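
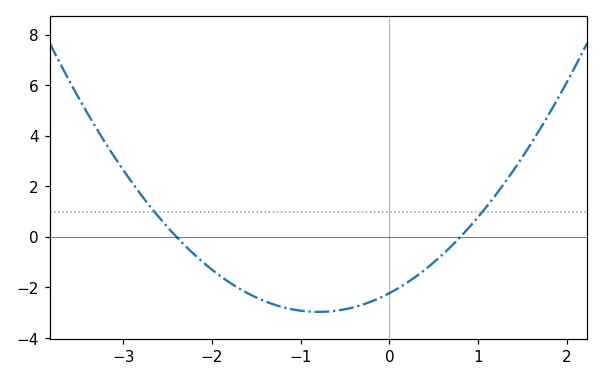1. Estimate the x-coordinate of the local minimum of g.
-0.8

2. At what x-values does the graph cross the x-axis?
-2.4, 0.8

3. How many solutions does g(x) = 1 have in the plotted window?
2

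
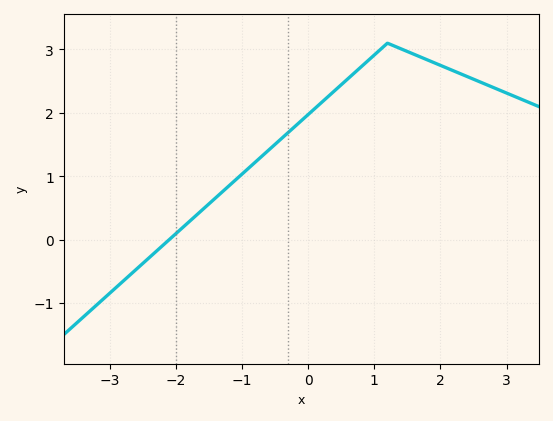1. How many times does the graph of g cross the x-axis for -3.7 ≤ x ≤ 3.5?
1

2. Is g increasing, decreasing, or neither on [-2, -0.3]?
increasing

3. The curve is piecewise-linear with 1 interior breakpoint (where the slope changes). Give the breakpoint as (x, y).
(1.2, 3.1)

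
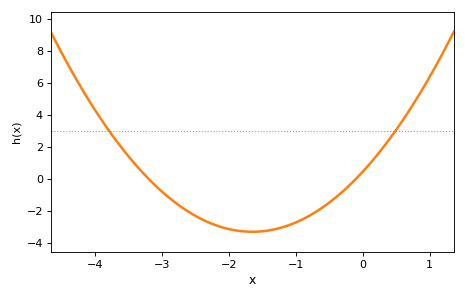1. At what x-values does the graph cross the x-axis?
-3.2, -0.1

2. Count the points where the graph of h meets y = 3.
2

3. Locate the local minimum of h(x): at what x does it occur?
-1.65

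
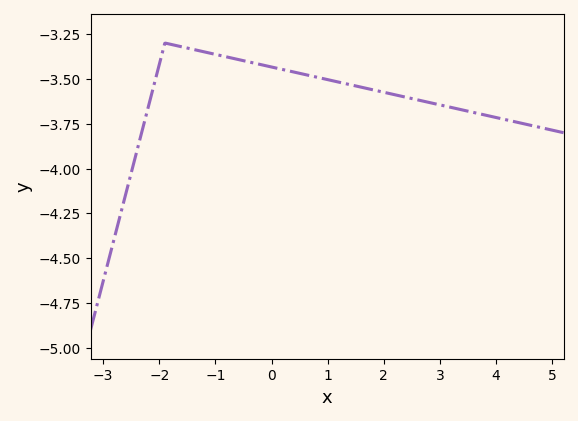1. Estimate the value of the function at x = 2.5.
-3.61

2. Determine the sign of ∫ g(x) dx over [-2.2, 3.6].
negative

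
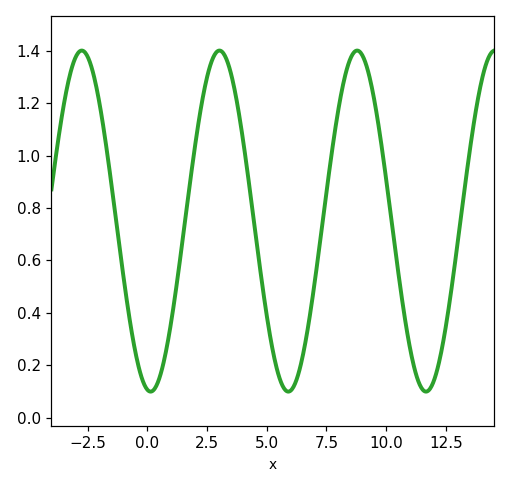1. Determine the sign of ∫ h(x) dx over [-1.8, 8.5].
positive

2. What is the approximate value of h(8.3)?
1.31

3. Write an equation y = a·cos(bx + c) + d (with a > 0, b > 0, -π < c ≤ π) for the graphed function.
y = 0.65cos(1.09x + 2.99) + 0.75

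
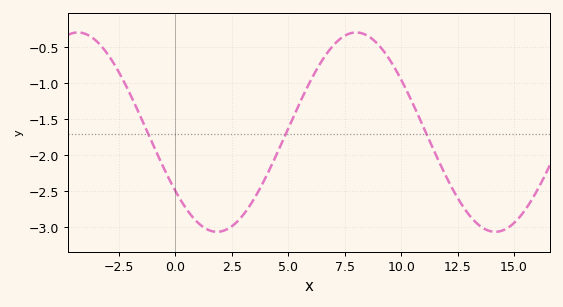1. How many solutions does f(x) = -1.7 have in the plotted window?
3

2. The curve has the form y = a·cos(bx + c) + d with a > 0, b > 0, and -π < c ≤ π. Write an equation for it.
y = 1.38cos(0.51x + 2.2) - 1.68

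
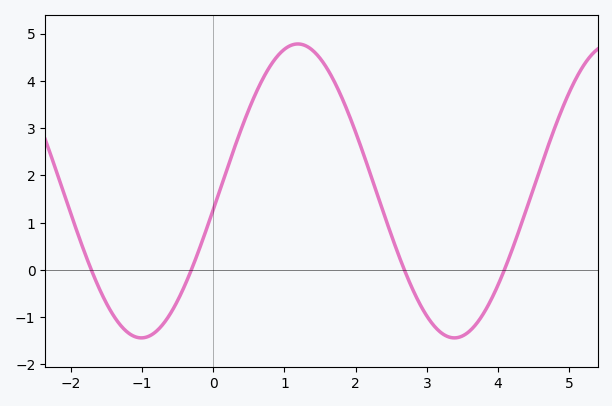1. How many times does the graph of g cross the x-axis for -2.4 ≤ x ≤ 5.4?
4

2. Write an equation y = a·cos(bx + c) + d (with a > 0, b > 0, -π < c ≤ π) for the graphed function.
y = 3.11cos(1.43x - 1.7) + 1.67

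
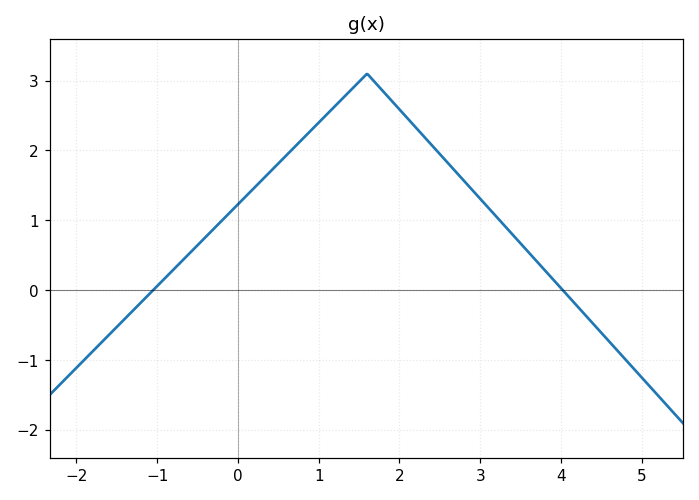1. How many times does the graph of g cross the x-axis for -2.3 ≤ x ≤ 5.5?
2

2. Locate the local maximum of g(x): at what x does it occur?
1.6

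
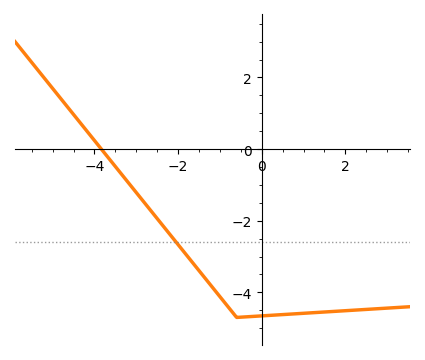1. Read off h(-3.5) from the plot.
-0.4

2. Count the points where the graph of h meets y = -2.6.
1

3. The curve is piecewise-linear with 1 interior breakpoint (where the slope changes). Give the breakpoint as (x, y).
(-0.6, -4.7)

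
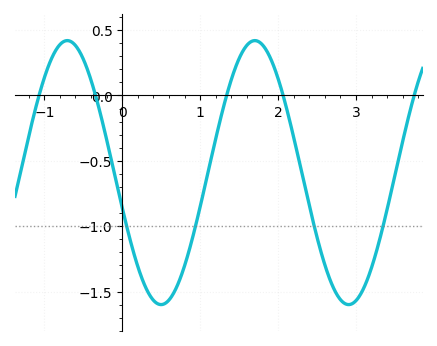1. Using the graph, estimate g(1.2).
-0.33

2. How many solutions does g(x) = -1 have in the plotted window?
4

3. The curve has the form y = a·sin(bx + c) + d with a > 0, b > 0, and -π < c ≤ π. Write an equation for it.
y = 1.01sin(2.61x - 2.87) - 0.59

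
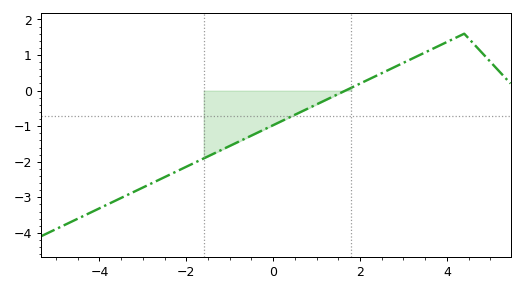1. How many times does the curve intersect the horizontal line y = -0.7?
1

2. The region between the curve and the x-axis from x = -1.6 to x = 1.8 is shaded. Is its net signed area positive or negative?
negative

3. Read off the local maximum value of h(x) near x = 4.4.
1.6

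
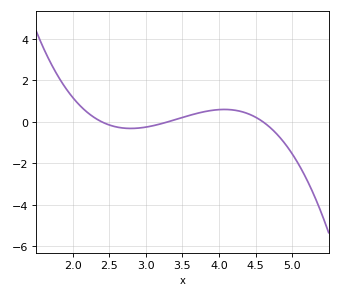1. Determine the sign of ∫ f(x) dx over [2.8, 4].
positive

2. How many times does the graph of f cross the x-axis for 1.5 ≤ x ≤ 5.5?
3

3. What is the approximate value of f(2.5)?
-0.2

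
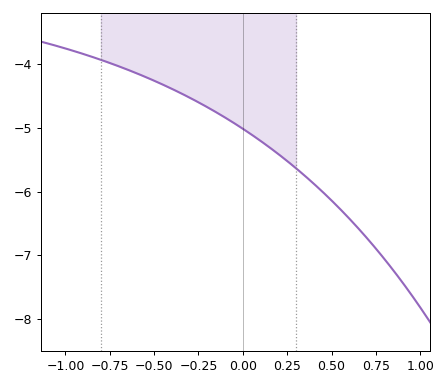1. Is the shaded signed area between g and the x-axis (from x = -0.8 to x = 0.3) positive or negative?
negative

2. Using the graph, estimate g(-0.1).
-4.83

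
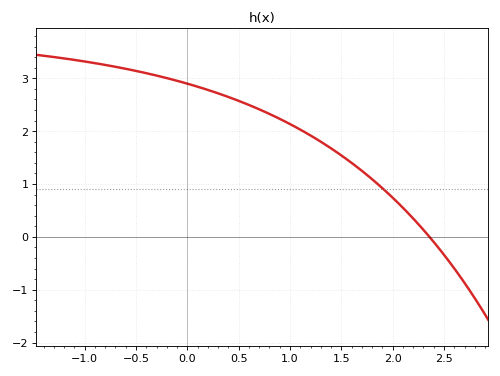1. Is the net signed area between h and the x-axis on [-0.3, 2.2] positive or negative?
positive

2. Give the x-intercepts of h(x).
2.36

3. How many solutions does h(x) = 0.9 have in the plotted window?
1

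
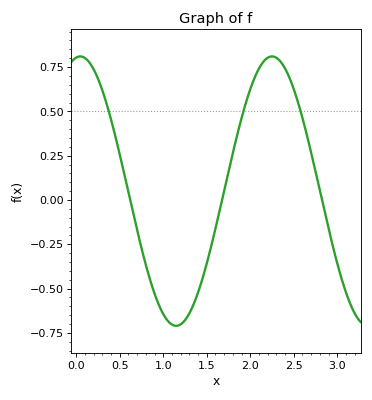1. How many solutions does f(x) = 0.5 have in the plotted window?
3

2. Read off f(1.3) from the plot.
-0.64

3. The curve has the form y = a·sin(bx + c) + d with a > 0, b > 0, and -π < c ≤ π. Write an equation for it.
y = 0.76sin(2.9x + 1.4) + 0.05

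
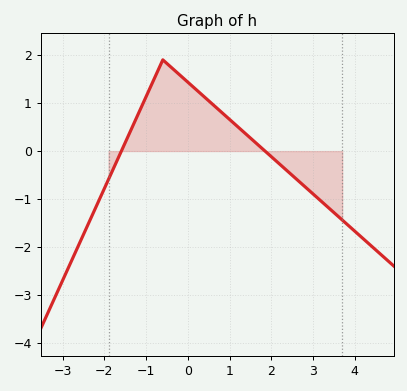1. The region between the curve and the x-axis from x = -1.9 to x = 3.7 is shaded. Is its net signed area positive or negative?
positive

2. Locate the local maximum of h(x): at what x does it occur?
-0.6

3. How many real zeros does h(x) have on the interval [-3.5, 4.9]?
2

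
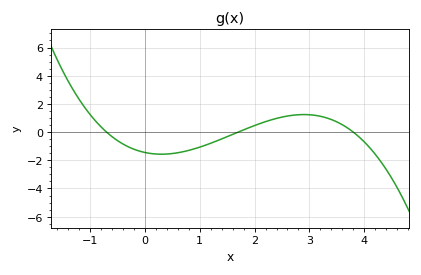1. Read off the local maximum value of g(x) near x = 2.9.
1.24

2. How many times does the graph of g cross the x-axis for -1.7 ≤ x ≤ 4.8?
3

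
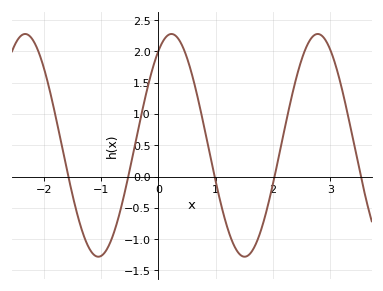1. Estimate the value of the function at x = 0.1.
2.19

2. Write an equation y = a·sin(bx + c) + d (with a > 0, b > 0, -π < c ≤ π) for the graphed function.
y = 1.78sin(2.46x + 1.01) + 0.5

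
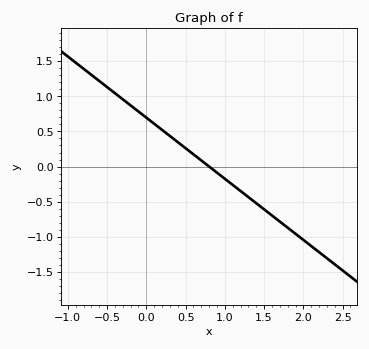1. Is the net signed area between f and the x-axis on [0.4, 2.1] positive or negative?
negative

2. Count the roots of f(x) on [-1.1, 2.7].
1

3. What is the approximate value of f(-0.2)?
0.85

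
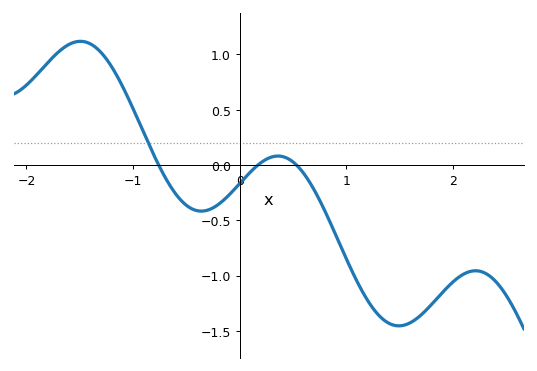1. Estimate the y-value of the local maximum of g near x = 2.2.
-0.95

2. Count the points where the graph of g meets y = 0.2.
1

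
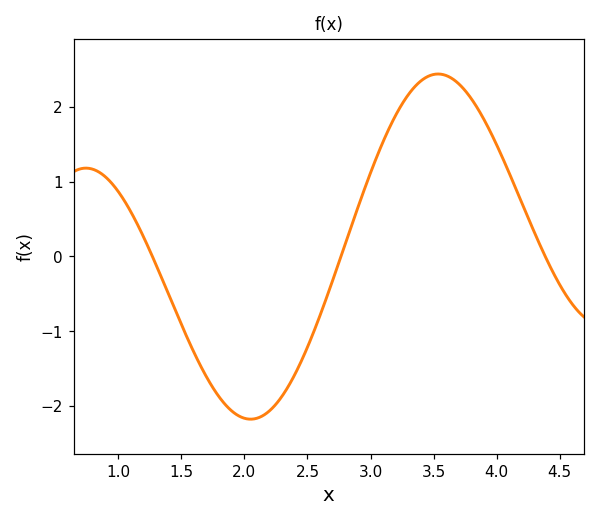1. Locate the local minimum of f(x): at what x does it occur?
2.05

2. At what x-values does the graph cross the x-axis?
1.27, 2.77, 4.39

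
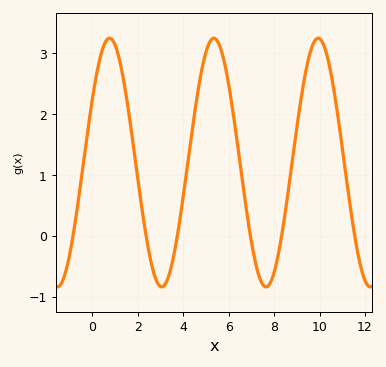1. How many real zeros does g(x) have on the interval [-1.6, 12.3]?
6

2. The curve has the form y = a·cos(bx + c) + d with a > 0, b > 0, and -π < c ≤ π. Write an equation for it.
y = 2.04cos(1.4x - 1.1) + 1.21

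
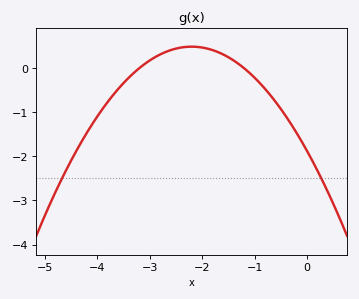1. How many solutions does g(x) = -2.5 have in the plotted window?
2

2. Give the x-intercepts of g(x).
-3.2, -1.2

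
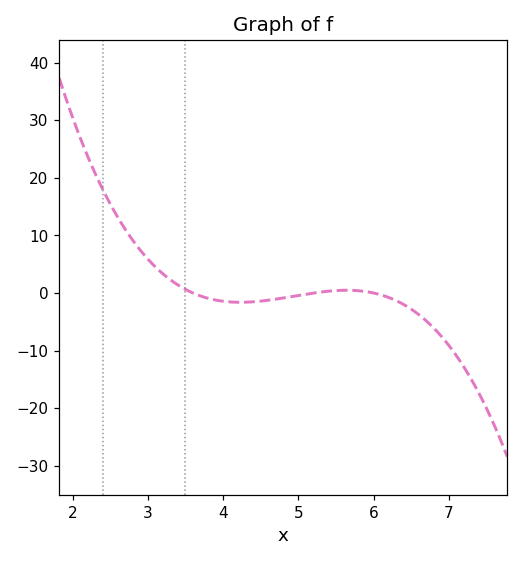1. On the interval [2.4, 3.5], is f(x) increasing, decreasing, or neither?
decreasing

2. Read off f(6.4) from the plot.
-2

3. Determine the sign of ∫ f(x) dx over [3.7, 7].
negative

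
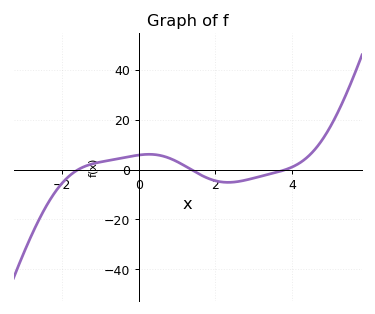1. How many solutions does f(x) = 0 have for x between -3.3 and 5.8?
3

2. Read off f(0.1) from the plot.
6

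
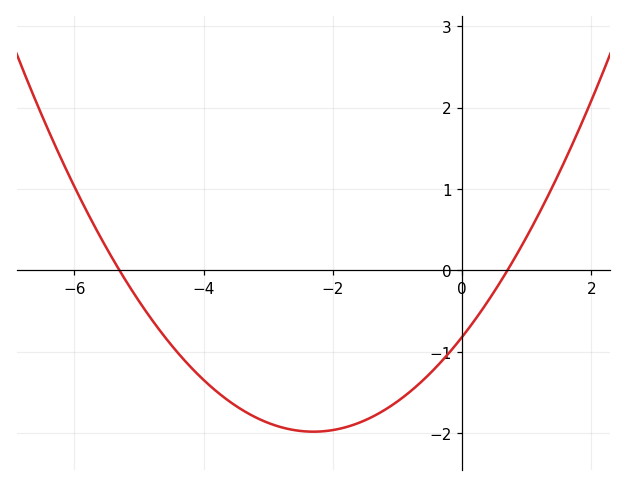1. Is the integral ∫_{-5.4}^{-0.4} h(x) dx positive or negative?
negative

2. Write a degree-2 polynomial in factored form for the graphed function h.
y = 0.22(x + 5.3)(x - 0.7)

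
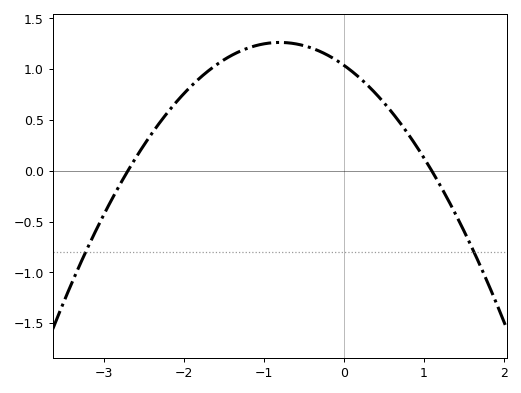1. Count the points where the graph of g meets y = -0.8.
2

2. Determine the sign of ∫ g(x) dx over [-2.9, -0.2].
positive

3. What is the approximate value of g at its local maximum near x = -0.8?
1.25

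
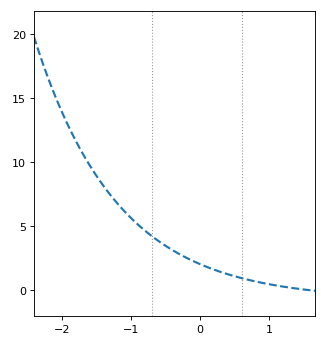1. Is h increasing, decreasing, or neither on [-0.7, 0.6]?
decreasing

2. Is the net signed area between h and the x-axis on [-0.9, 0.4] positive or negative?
positive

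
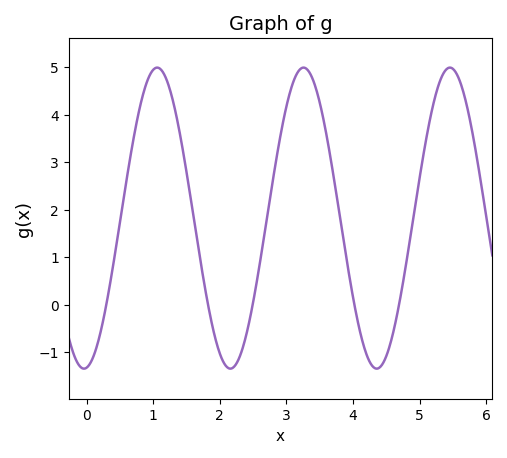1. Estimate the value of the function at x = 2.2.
-1.33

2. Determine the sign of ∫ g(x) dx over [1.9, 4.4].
positive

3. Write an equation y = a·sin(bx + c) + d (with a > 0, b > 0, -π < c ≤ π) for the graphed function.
y = 3.17sin(2.86x - 1.46) + 1.82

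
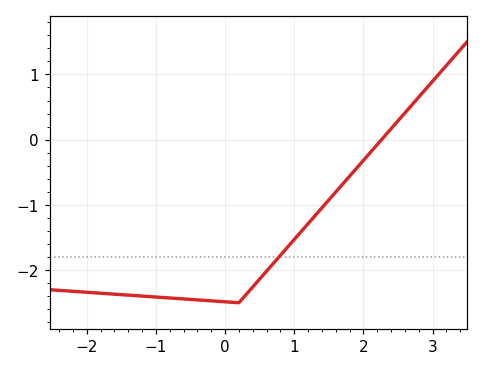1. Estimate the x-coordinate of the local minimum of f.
0.2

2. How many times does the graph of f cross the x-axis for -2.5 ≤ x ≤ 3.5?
1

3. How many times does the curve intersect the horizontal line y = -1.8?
1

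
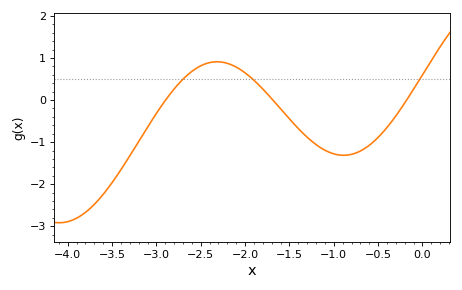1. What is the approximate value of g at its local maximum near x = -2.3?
0.91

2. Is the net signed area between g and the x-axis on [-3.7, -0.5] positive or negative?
negative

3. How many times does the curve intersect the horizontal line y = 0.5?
3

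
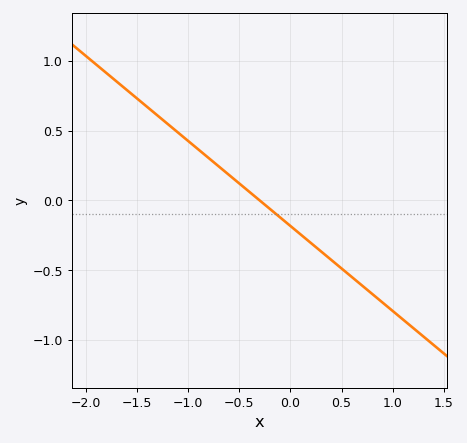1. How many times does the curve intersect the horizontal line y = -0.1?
1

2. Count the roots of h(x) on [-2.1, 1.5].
1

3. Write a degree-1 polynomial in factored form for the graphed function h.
y = -0.61(x + 0.3)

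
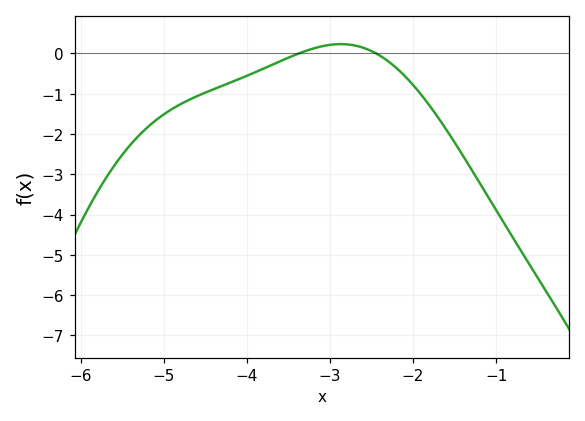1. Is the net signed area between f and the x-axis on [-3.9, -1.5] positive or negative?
negative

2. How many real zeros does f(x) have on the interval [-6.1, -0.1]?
2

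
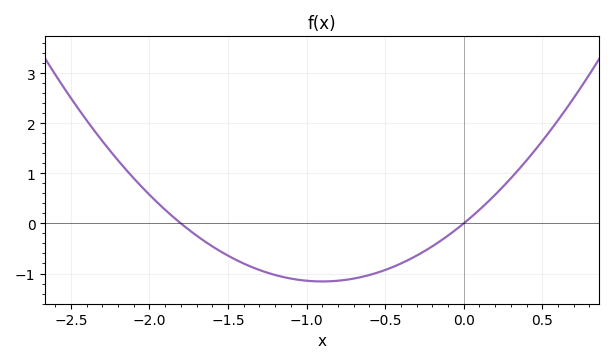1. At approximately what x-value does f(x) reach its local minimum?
-0.9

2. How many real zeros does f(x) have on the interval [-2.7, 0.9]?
2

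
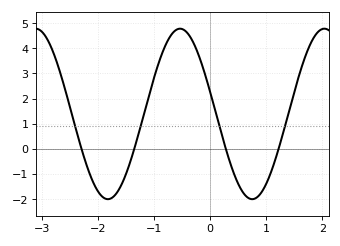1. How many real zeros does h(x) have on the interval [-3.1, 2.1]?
4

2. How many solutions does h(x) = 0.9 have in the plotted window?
4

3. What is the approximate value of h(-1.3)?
0.4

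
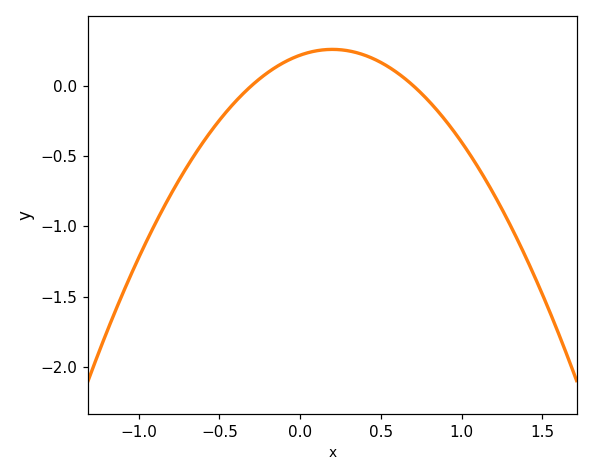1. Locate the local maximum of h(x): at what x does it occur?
0.2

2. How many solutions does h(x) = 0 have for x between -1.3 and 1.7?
2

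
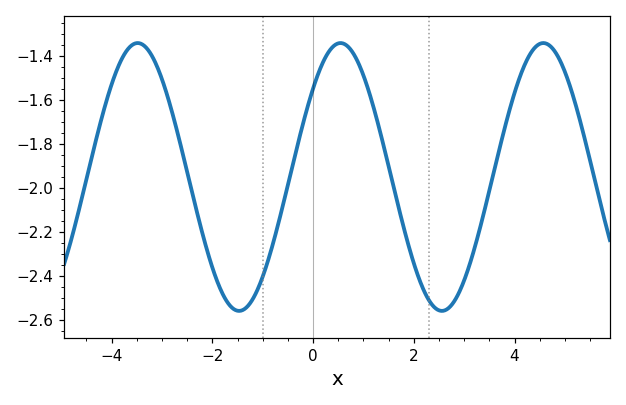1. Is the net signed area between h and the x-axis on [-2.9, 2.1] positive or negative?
negative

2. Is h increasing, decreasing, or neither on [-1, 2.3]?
neither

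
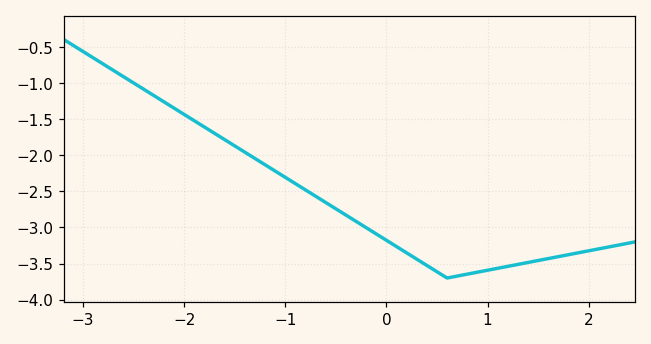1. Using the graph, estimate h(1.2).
-3.55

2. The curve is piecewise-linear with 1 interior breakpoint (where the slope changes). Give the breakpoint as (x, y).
(0.6, -3.7)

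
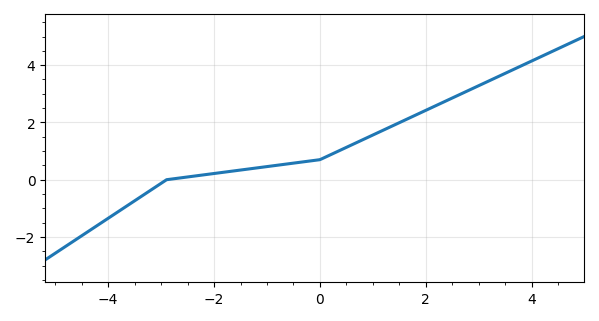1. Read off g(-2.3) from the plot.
0.145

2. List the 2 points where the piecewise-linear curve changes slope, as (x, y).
(-2.9, 0); (0, 0.7)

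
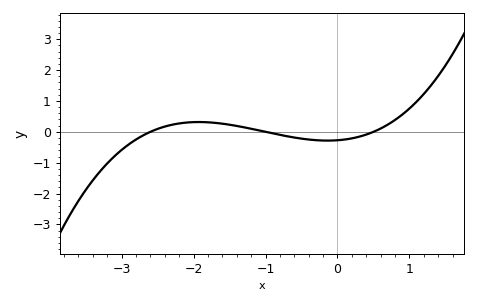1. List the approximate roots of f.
-2.6, -1, 0.5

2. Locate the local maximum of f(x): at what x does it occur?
-1.93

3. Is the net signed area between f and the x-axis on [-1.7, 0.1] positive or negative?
negative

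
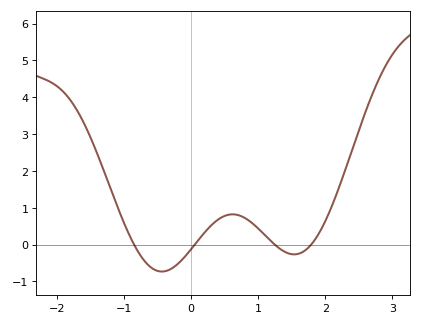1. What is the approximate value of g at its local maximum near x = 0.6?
0.822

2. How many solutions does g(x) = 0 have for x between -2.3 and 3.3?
4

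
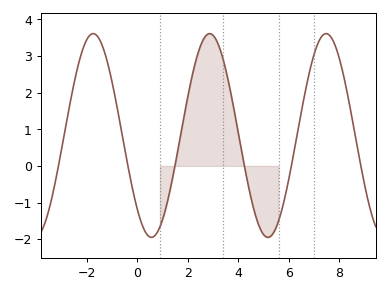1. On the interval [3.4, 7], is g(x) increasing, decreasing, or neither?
neither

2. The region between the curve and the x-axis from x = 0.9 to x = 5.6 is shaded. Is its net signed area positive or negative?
positive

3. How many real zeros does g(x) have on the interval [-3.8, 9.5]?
6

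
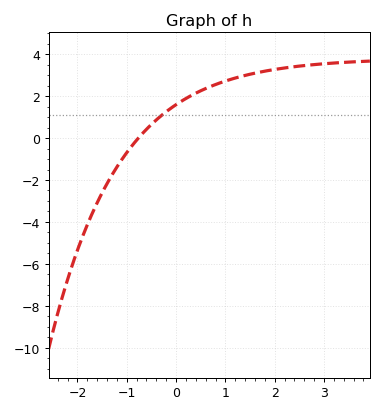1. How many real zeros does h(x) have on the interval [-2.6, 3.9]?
1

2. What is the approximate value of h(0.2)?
1.88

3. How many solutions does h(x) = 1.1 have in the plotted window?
1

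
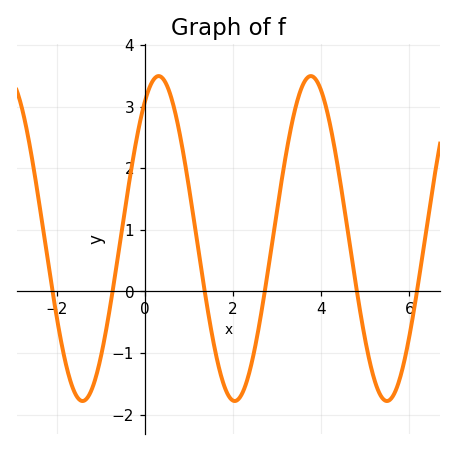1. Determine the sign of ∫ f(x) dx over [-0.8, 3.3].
positive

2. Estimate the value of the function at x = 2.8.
0.4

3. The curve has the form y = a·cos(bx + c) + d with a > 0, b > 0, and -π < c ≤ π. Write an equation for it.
y = 2.64cos(1.8x - 0.57) + 0.86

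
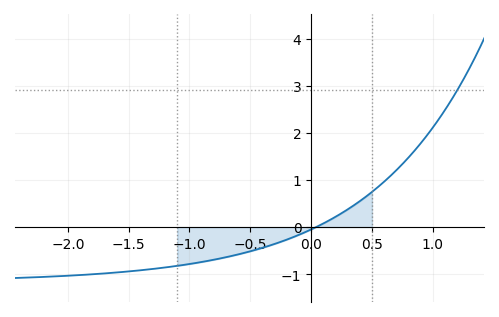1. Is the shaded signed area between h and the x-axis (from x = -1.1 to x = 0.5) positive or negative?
negative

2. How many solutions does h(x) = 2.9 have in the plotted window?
1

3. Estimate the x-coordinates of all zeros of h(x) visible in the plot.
0.041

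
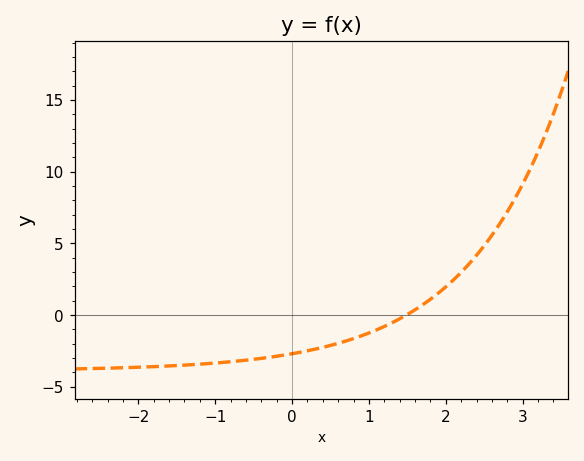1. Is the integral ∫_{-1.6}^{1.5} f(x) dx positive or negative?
negative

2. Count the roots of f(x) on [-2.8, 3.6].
1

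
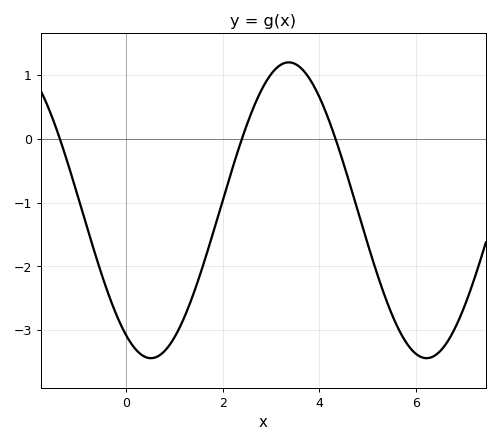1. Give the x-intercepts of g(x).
-1.38, 2.4, 4.34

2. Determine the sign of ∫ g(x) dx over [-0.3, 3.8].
negative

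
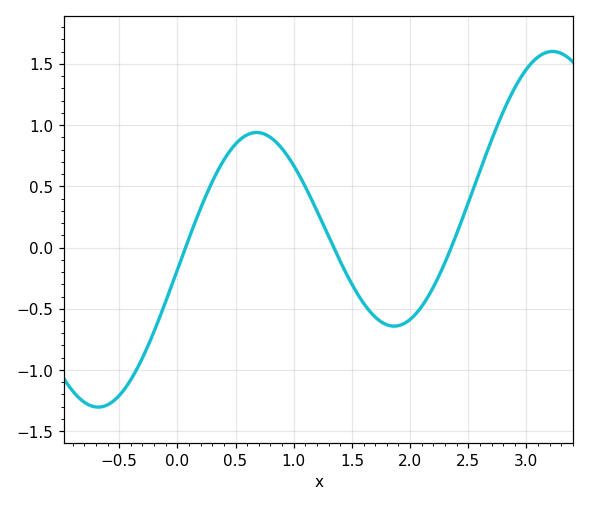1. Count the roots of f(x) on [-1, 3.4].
3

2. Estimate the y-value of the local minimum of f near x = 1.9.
-0.642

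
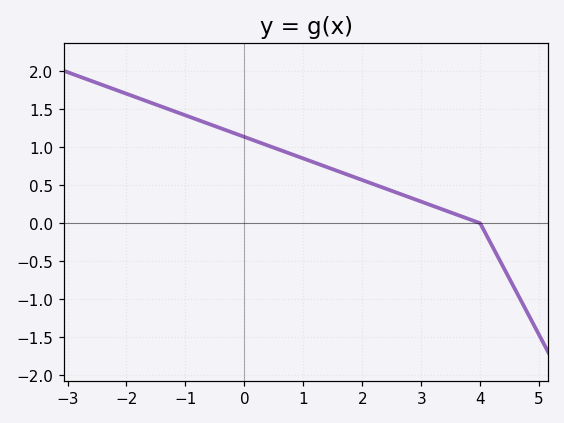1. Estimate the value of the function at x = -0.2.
1.19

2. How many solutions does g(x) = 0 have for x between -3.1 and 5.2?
1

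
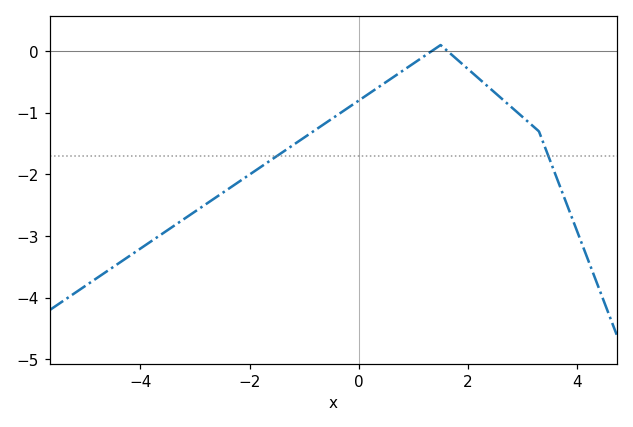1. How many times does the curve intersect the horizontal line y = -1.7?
2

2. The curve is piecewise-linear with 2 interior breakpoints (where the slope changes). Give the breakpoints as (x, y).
(1.5, 0.1); (3.3, -1.3)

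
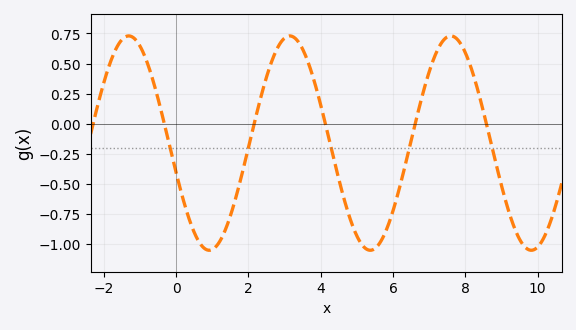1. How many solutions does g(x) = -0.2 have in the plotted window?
5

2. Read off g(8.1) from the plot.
0.517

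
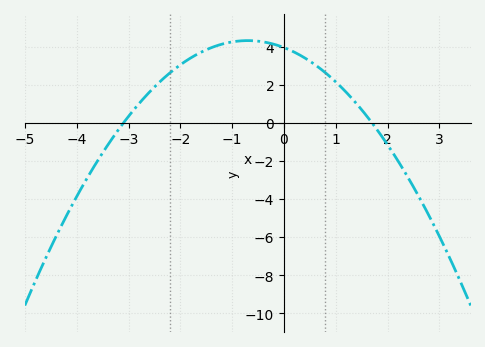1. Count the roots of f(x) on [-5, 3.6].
2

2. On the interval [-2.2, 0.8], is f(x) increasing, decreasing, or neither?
neither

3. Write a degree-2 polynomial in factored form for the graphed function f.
y = -0.75(x + 3.1)(x - 1.7)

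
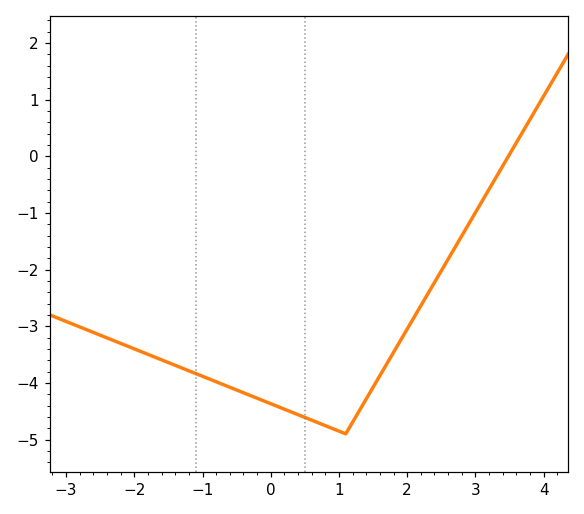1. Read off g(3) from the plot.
-1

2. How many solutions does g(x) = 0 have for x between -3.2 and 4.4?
1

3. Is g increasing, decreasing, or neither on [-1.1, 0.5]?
decreasing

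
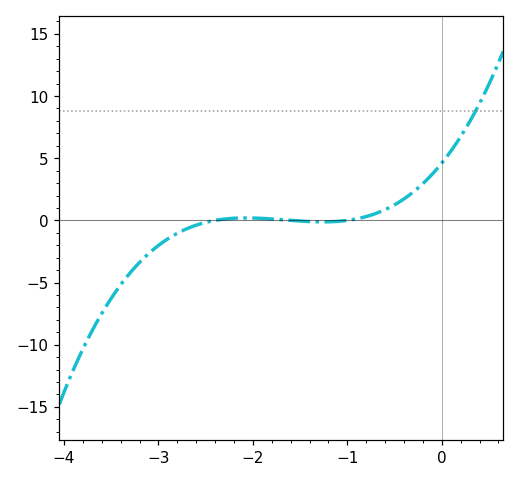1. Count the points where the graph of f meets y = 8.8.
1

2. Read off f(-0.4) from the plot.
1.73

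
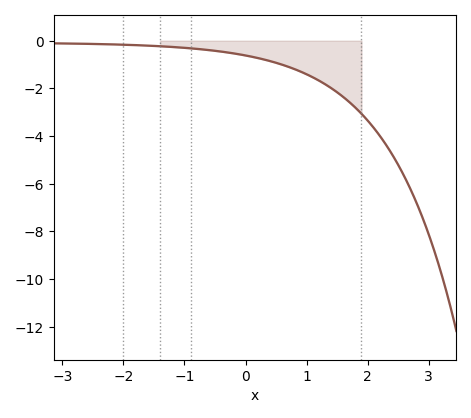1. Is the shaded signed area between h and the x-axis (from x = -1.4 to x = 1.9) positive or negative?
negative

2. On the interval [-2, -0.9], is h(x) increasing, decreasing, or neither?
decreasing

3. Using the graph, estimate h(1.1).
-1.53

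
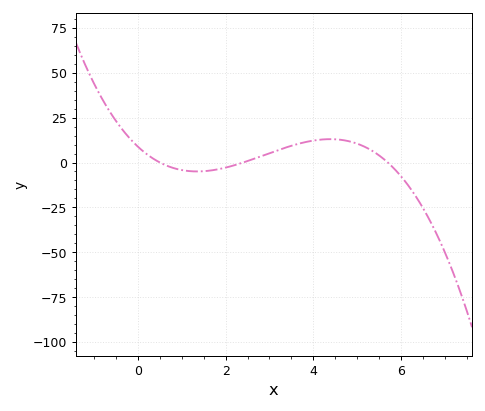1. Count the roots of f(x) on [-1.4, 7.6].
3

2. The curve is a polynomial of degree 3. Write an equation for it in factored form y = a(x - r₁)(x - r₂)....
y = -1.28(x - 0.5)(x - 2.4)(x - 5.7)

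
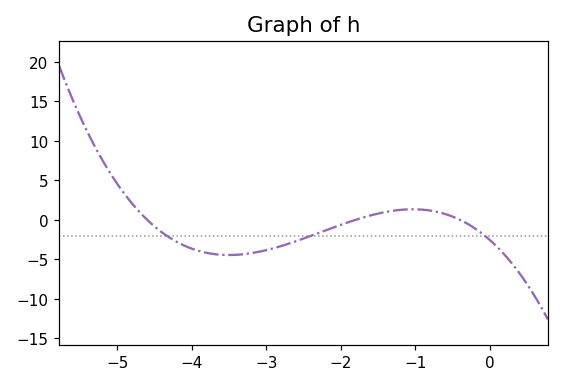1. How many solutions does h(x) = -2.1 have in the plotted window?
3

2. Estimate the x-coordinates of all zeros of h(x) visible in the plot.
-4.6, -1.8, -0.4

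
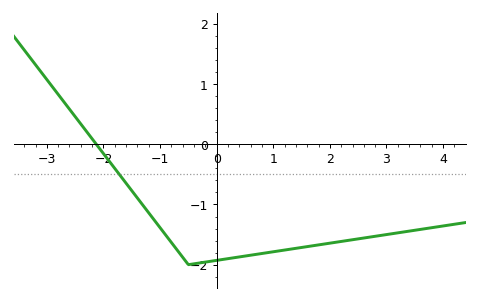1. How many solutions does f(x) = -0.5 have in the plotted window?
1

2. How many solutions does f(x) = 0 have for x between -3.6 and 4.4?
1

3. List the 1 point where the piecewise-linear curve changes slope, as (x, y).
(-0.5, -2)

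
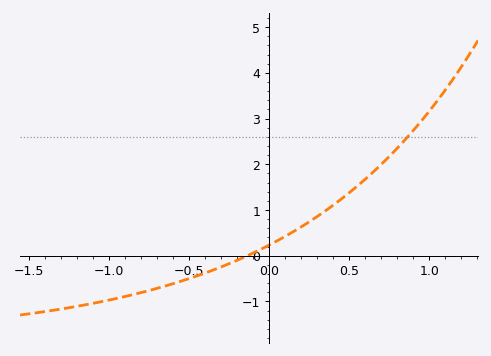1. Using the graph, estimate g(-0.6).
-0.6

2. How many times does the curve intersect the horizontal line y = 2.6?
1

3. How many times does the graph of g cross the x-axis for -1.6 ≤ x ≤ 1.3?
1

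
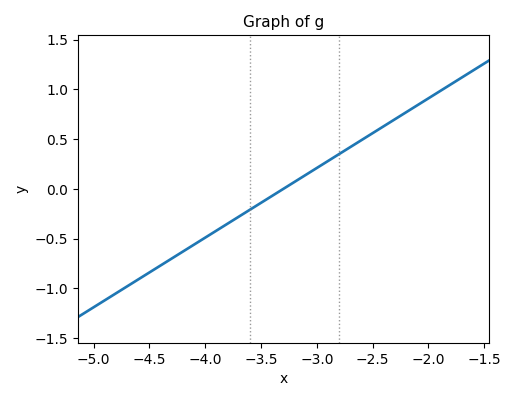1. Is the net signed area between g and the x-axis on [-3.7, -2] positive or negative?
positive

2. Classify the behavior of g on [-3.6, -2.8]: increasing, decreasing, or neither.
increasing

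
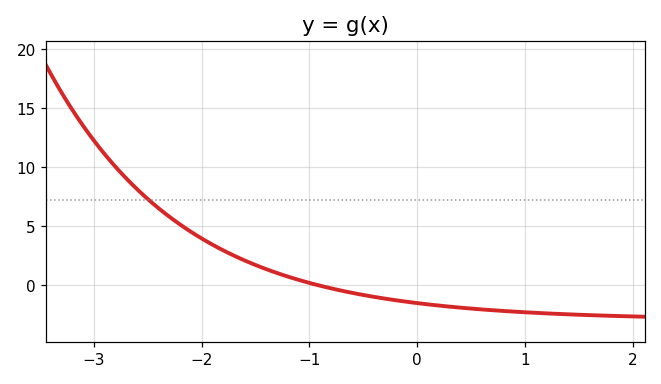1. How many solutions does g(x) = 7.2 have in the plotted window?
1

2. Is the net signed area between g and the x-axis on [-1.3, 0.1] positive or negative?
negative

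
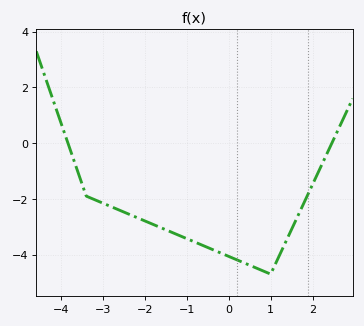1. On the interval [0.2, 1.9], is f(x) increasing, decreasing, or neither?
neither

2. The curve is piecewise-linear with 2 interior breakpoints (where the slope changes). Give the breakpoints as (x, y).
(-3.4, -1.9); (1, -4.7)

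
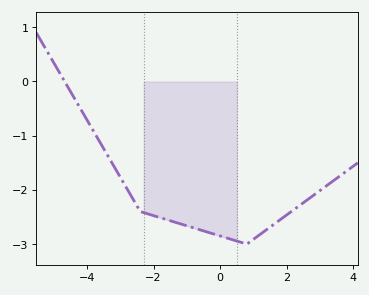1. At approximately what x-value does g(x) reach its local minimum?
0.798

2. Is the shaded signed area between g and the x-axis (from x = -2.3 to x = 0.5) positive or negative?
negative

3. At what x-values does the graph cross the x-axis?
-4.67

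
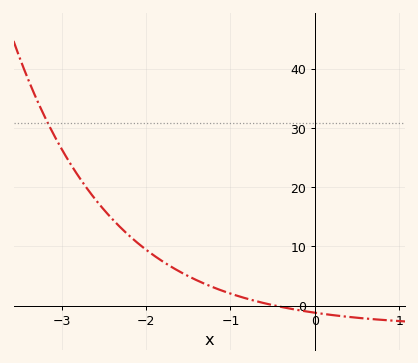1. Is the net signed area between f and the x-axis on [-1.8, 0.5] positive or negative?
positive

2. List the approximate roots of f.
-0.479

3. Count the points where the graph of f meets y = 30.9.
1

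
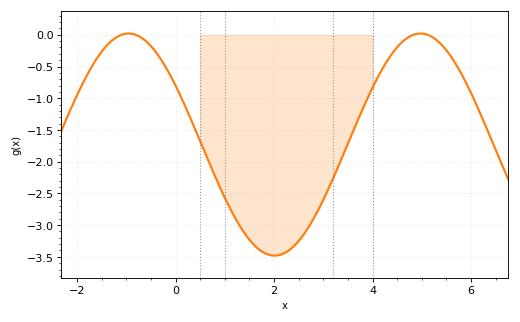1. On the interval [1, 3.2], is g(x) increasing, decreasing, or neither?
neither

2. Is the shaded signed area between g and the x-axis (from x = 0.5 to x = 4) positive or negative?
negative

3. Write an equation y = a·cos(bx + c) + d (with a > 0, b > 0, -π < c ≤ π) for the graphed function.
y = 1.75cos(1.06x + 1.01) - 1.73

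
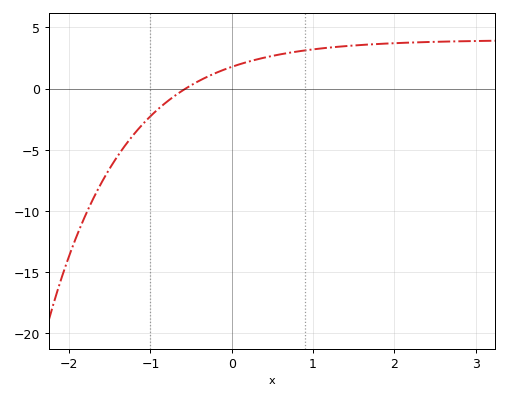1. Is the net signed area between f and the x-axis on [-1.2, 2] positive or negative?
positive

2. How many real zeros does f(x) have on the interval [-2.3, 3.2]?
1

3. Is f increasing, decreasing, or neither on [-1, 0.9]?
increasing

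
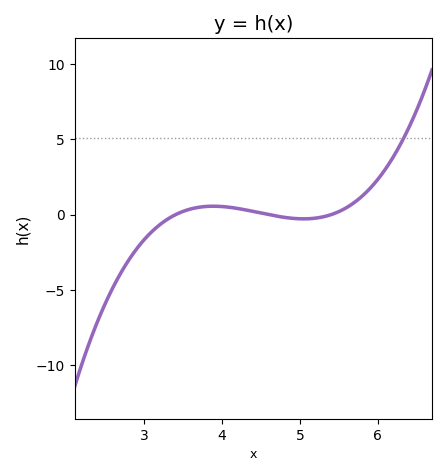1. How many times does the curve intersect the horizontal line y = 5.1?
1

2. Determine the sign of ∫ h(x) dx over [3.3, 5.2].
positive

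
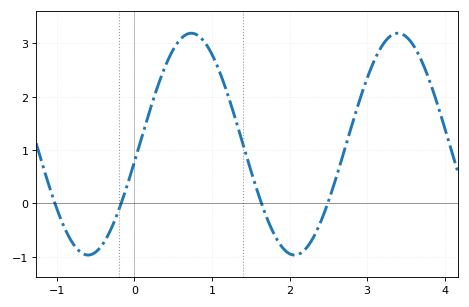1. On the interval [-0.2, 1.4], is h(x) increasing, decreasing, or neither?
neither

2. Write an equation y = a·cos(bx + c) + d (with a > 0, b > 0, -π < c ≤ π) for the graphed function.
y = 2.08cos(2.36x - 1.73) + 1.11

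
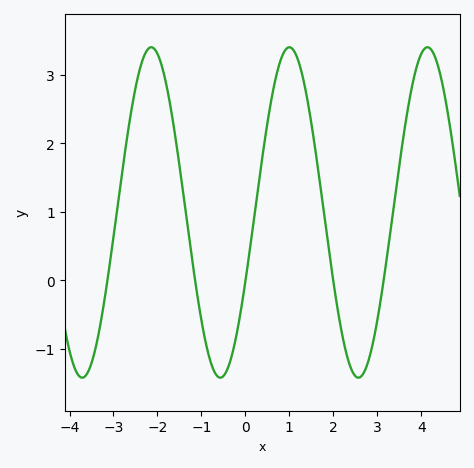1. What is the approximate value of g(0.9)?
3.35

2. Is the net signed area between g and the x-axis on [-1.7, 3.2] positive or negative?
positive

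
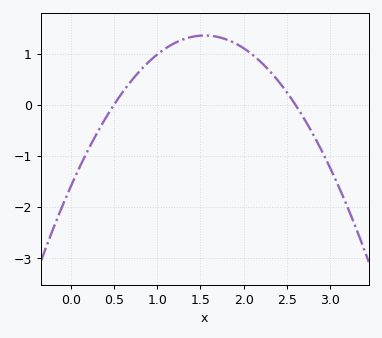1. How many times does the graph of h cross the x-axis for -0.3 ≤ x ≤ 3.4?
2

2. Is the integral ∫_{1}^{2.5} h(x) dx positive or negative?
positive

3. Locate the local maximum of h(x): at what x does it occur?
1.55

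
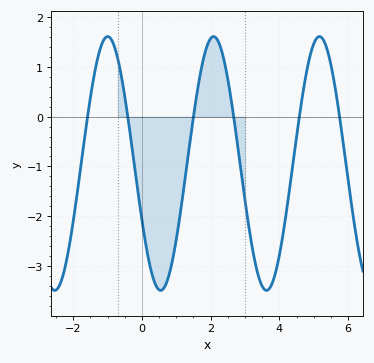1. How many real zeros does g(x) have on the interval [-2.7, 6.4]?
6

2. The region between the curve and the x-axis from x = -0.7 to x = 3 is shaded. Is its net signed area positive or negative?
negative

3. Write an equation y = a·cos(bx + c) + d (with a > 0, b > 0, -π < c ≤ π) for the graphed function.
y = 2.55cos(2x + 2) - 0.94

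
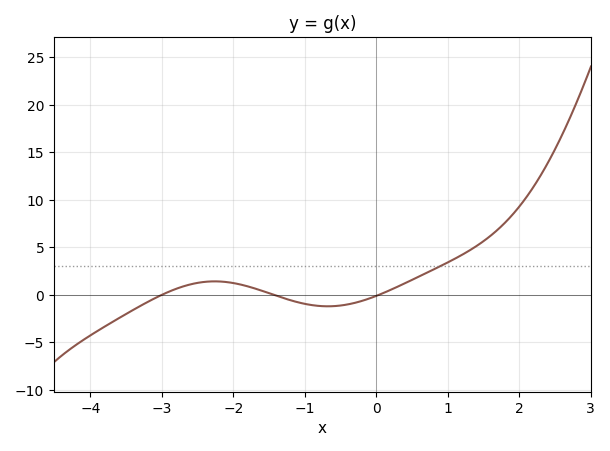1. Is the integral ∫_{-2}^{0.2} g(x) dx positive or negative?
negative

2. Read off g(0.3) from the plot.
1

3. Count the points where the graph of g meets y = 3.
1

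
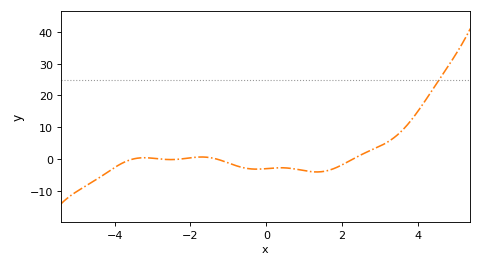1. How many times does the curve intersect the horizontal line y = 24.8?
1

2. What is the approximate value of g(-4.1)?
-3.41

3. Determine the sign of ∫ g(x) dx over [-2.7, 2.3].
negative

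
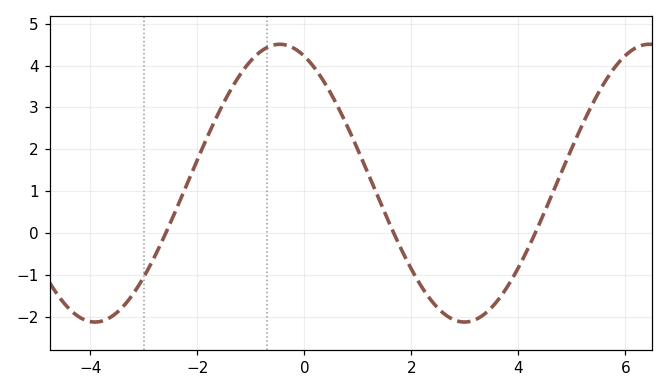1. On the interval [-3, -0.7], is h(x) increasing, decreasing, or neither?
increasing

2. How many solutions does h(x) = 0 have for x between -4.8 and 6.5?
3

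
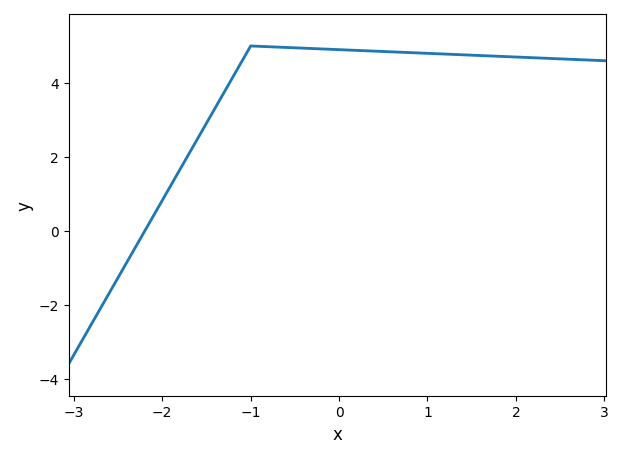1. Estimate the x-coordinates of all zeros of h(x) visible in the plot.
-2.2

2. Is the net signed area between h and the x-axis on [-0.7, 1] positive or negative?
positive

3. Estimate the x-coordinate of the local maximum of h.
-1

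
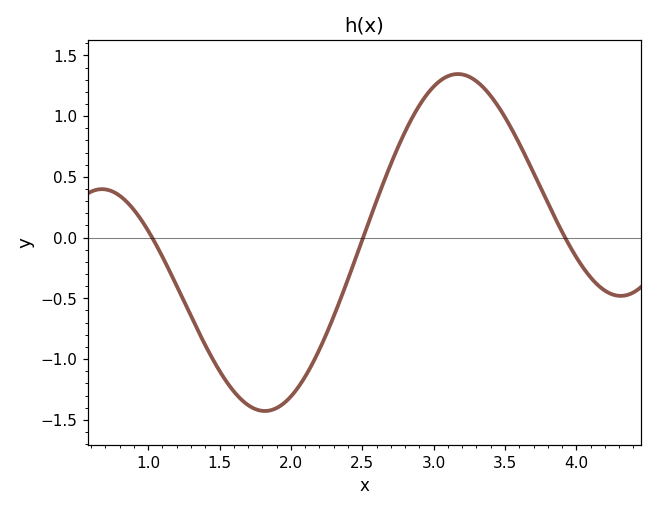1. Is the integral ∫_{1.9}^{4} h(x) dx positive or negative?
positive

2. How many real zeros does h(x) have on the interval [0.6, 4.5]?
3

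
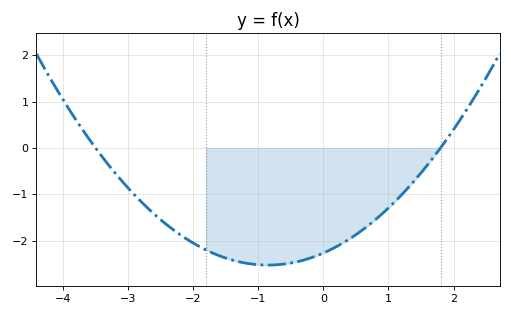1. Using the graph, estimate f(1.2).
-1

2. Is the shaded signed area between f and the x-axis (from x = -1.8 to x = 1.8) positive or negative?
negative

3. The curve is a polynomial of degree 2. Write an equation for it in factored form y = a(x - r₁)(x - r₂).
y = 0.36(x + 3.5)(x - 1.8)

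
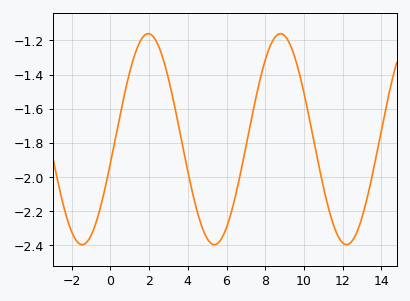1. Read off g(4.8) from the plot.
-2.32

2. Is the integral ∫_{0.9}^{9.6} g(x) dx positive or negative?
negative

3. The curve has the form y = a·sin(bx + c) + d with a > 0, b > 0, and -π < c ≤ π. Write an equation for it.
y = 0.62sin(0.92x - 0.23) - 1.78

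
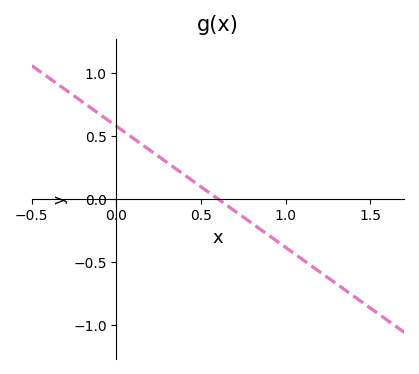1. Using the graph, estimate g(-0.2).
0.75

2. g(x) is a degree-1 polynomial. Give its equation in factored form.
y = -0.96(x - 0.6)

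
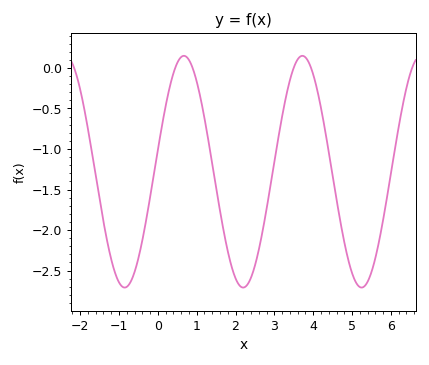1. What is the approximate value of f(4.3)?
-0.753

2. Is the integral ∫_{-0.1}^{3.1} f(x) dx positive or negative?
negative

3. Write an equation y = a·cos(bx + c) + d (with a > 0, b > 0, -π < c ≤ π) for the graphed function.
y = 1.43cos(2.06x - 1.38) - 1.28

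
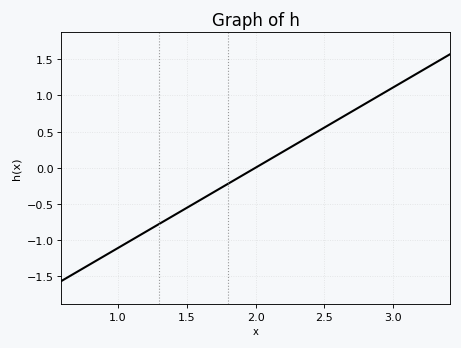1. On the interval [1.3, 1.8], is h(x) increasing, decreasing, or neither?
increasing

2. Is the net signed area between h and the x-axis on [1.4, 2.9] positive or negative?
positive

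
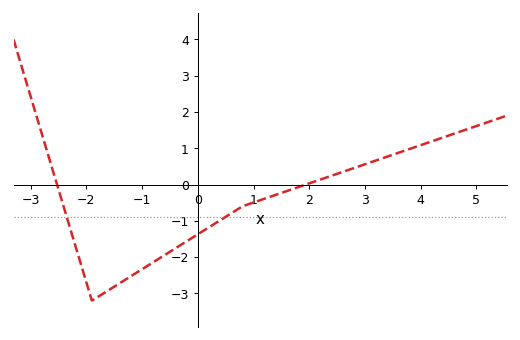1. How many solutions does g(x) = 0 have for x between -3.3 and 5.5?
2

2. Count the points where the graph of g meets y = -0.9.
2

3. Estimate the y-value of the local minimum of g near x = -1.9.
-3.2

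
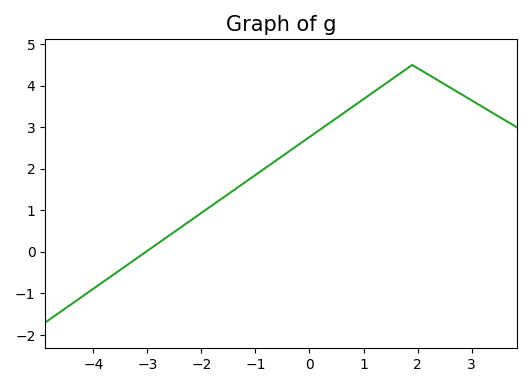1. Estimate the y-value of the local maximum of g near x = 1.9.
4.5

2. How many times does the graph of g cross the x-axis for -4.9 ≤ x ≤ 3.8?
1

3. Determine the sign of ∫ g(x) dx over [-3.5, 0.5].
positive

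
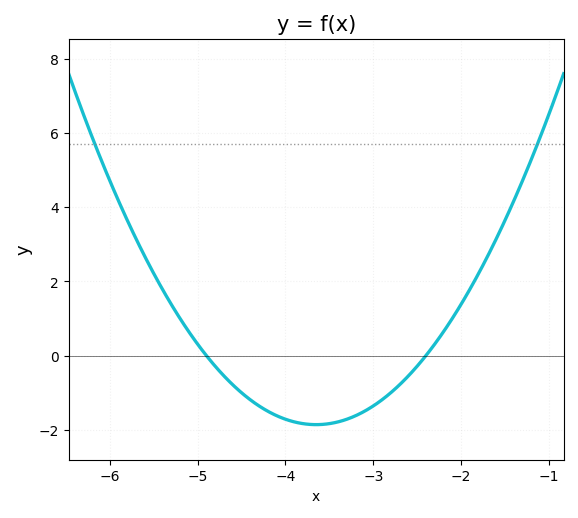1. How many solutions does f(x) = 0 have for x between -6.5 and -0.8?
2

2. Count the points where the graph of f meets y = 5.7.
2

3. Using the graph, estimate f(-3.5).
-1.83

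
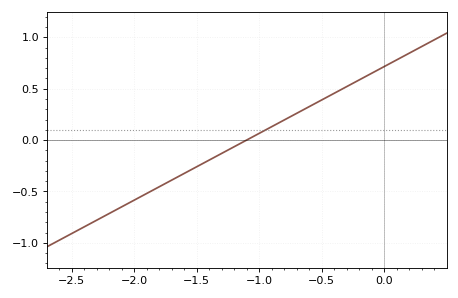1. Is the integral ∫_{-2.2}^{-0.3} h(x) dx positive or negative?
negative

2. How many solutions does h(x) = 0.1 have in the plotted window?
1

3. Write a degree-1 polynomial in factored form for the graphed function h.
y = 0.65(x + 1.1)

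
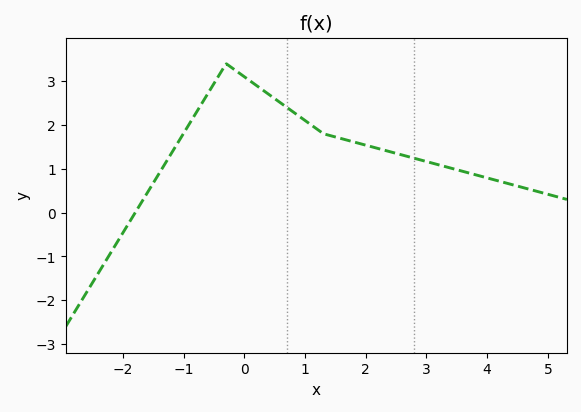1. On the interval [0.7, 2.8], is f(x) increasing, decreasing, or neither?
decreasing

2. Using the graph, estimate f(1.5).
1.73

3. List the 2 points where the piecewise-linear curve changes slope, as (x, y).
(-0.3, 3.4); (1.3, 1.8)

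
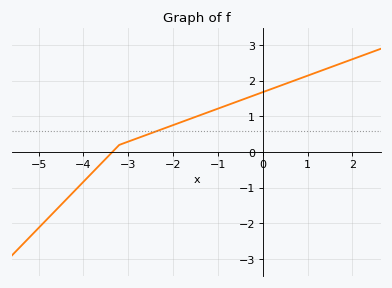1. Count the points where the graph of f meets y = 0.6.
1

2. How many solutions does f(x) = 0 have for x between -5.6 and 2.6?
1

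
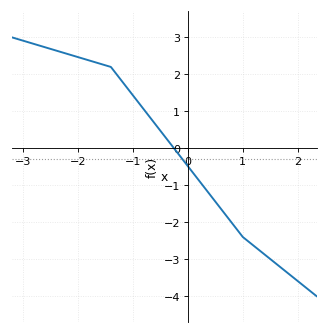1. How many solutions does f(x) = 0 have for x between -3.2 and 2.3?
1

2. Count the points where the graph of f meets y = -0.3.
1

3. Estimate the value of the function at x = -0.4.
0.3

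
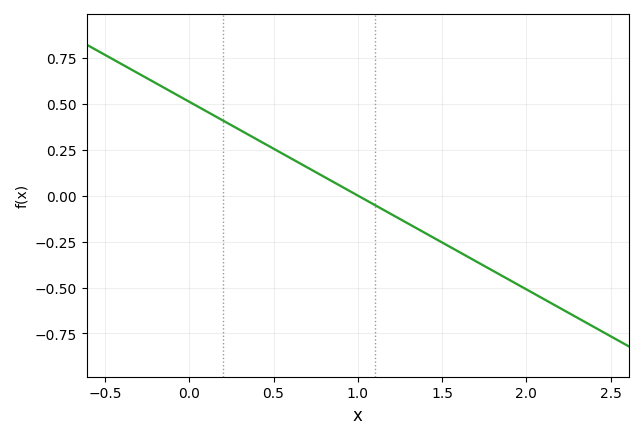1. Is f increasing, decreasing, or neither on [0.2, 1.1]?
decreasing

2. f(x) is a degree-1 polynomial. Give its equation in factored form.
y = -0.51(x - 1)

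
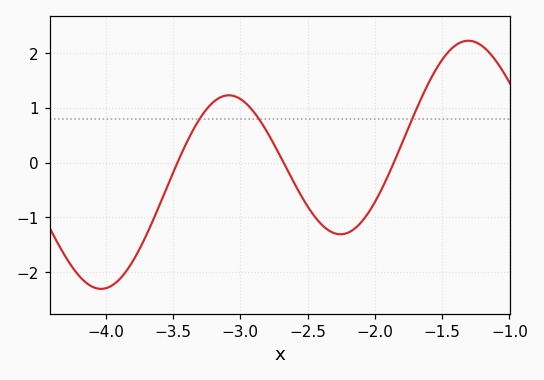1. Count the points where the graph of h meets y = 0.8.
3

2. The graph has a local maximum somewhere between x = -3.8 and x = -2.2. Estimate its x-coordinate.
-3.09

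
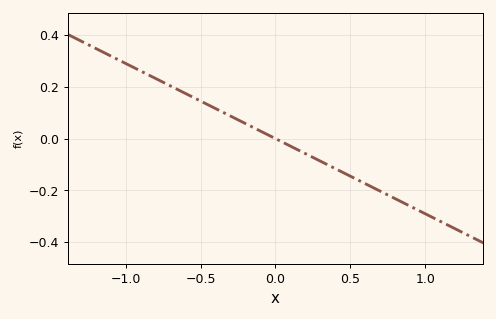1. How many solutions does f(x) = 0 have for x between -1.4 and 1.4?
1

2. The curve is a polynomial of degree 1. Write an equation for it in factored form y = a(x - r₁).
y = -0.29(x - 0)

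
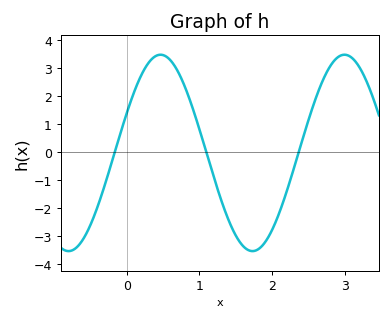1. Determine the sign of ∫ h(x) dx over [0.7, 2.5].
negative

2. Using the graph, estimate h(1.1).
-0.1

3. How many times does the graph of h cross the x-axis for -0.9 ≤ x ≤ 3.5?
3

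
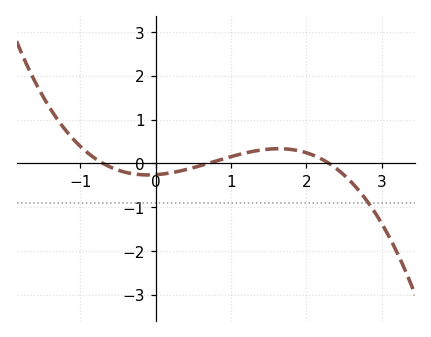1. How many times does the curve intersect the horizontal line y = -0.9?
1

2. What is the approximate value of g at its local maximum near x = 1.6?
0.3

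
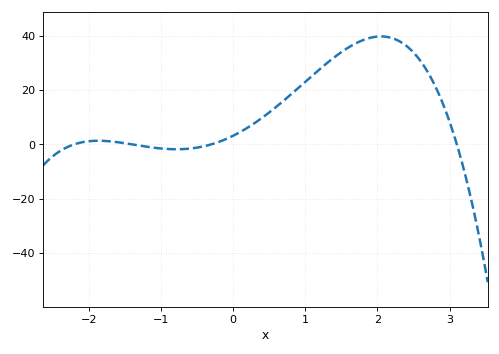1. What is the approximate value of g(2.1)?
40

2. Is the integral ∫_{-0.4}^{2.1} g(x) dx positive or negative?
positive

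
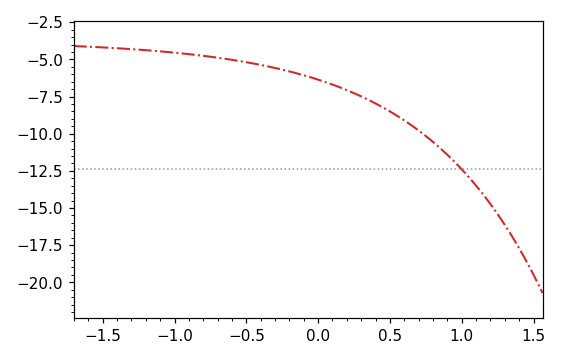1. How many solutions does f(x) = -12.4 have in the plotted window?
1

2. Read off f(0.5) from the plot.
-8.4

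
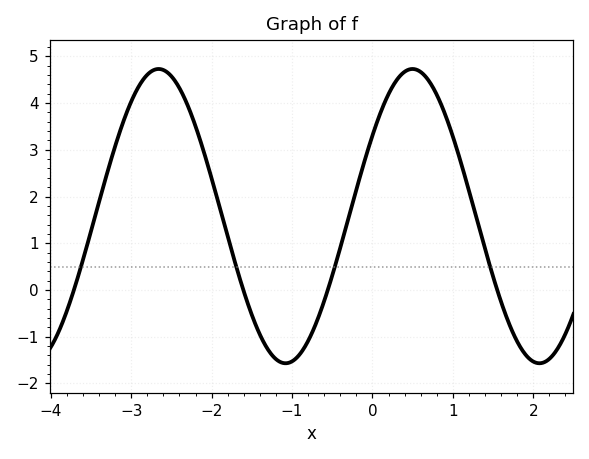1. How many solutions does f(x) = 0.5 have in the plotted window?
4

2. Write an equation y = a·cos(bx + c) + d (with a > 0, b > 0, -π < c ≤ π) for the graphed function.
y = 3.15cos(2x - 0.99) + 1.58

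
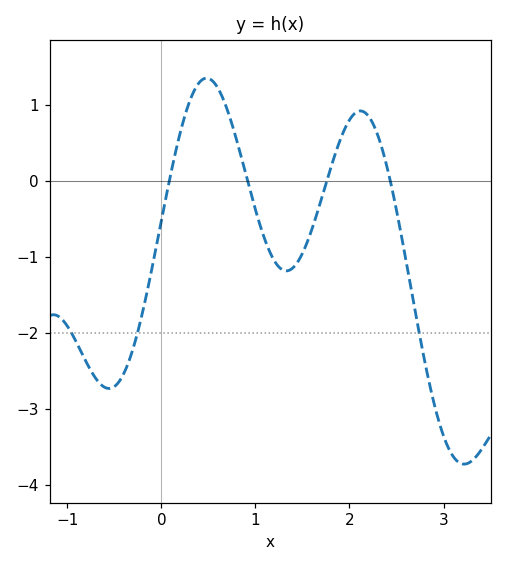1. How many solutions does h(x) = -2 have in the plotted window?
3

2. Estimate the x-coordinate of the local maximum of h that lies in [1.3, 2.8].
2.1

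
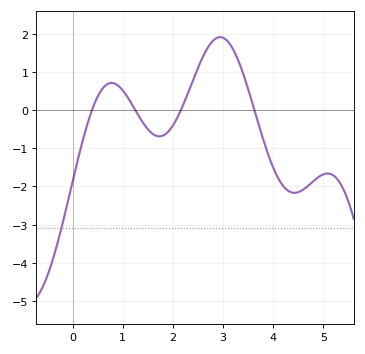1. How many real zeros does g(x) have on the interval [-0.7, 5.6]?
4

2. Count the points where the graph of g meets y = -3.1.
1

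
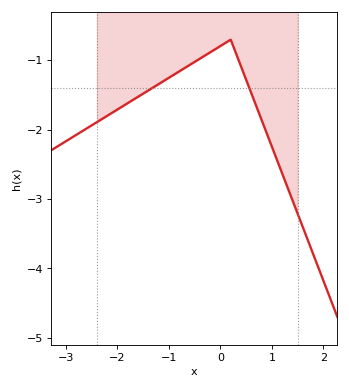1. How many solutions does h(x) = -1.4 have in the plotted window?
2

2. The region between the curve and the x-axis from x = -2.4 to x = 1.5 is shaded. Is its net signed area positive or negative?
negative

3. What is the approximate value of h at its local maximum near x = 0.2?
-0.7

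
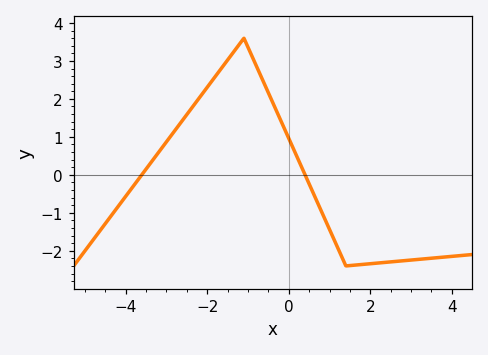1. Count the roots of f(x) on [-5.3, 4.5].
2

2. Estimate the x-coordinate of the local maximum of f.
-1.2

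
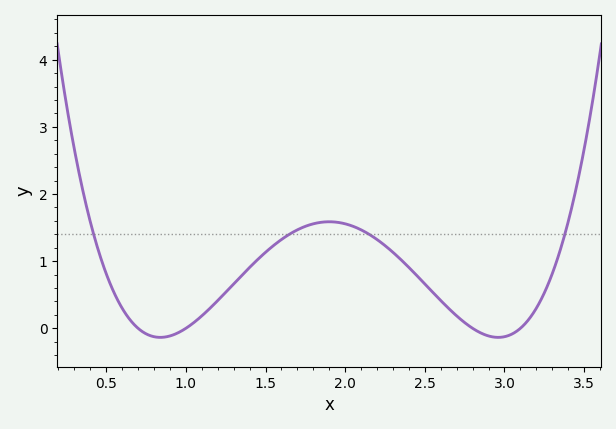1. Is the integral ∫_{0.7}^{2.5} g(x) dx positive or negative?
positive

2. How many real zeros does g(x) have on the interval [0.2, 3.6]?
4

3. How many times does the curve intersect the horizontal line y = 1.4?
4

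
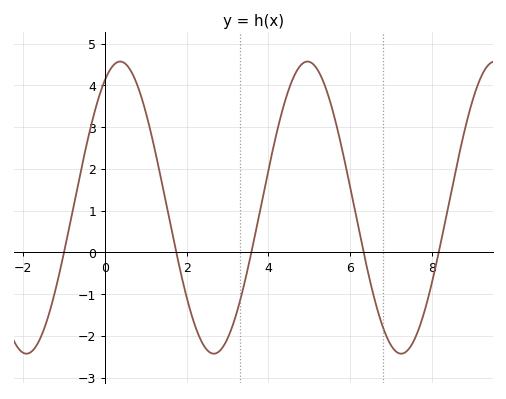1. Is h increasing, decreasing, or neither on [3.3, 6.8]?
neither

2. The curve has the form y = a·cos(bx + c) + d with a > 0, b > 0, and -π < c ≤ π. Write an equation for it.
y = 3.5cos(1.4x - 0.51) + 1.07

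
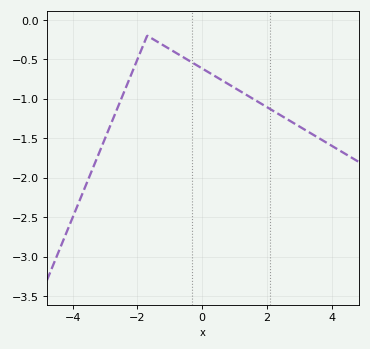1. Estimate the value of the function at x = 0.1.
-0.641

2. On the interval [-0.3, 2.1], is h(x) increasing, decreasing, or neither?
decreasing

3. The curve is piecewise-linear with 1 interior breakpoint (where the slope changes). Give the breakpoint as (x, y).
(-1.7, -0.2)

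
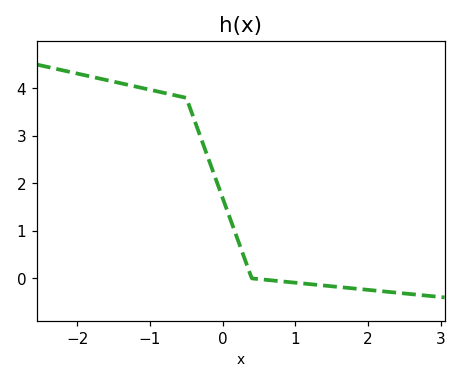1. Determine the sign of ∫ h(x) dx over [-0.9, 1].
positive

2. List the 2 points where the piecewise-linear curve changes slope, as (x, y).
(-0.5, 3.8); (0.4, 0)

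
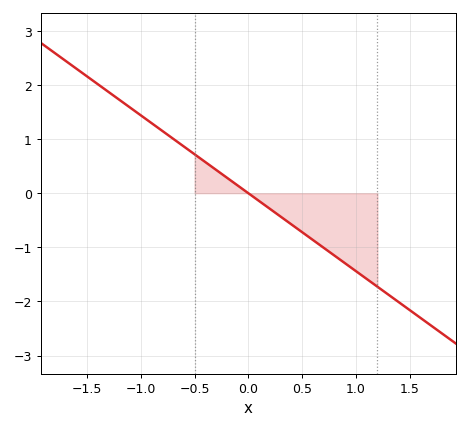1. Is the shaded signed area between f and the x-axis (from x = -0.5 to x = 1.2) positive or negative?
negative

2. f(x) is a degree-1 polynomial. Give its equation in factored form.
y = -1.44(x - 0)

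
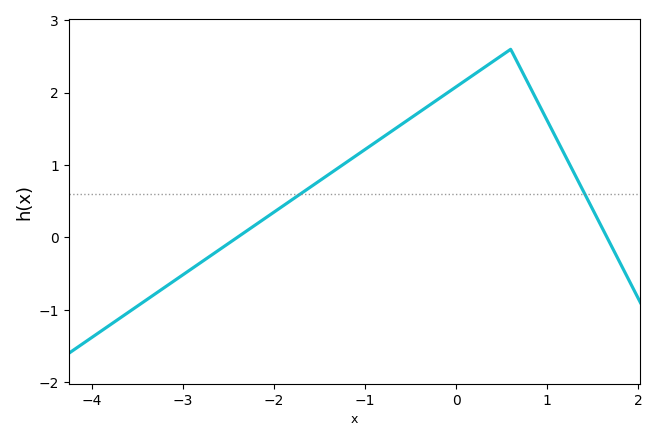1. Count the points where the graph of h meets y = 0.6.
2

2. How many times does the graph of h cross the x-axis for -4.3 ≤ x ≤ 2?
2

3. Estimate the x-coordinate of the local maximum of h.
0.6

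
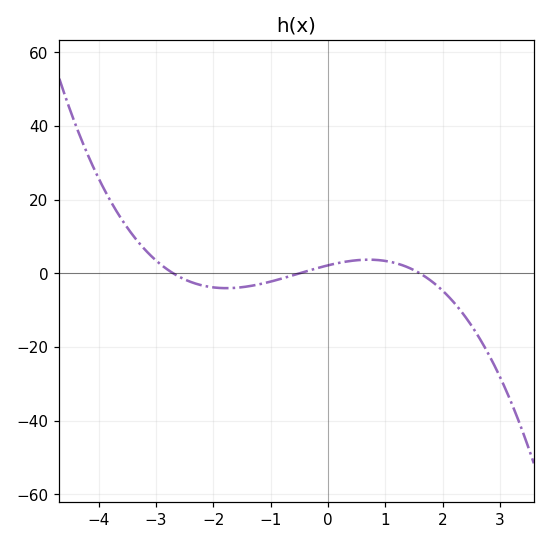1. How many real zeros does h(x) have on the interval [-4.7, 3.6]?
3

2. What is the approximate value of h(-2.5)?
-1.66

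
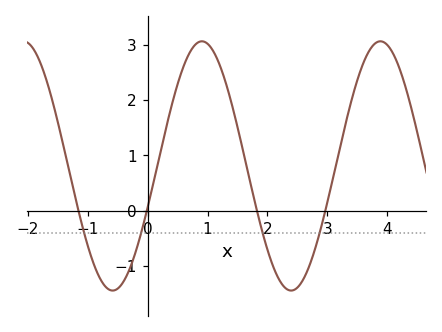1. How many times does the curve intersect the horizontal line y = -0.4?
4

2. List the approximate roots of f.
-1.15, -0.013, 1.83, 2.97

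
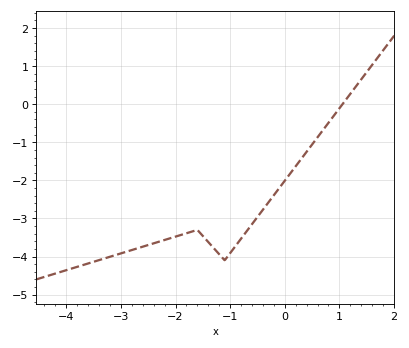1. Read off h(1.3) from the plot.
0.5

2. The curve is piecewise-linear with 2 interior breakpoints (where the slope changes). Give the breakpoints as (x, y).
(-1.6, -3.3); (-1.1, -4.1)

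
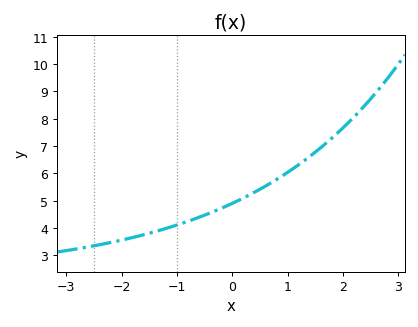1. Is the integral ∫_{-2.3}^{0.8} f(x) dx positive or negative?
positive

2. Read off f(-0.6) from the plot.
4.4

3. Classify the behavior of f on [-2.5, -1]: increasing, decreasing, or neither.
increasing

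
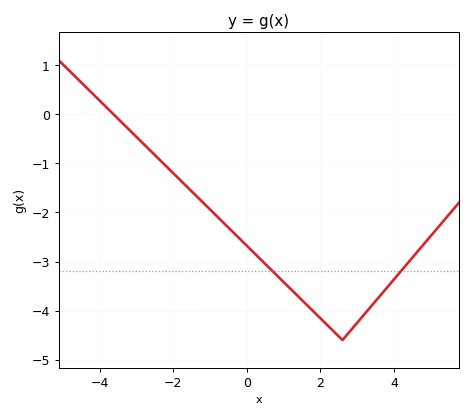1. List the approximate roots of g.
-3.62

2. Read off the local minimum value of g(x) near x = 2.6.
-4.6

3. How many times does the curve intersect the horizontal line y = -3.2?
2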